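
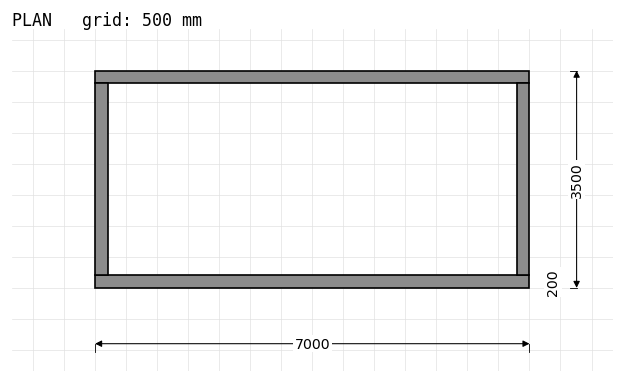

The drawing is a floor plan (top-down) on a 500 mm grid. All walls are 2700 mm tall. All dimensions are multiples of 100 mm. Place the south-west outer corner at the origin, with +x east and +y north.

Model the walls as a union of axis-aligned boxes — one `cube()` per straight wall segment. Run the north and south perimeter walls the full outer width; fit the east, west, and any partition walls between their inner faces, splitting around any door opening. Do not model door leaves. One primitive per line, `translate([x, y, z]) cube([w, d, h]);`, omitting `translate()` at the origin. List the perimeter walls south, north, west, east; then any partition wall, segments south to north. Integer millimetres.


cube([7000, 200, 2700]);
translate([0, 3300, 0]) cube([7000, 200, 2700]);
translate([0, 200, 0]) cube([200, 3100, 2700]);
translate([6800, 200, 0]) cube([200, 3100, 2700]);


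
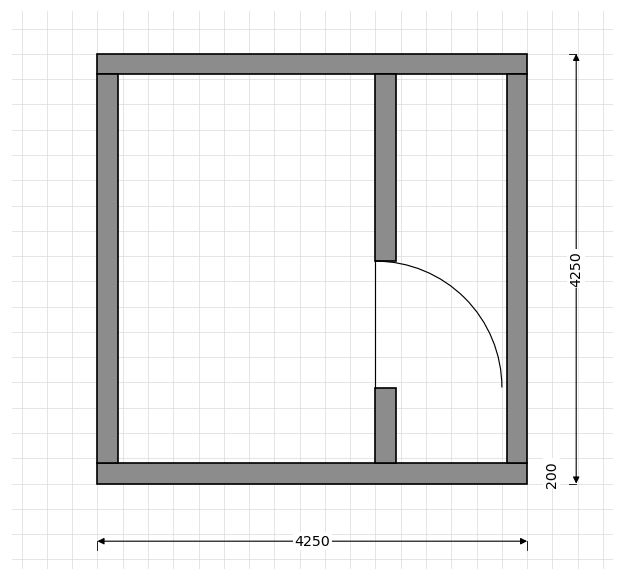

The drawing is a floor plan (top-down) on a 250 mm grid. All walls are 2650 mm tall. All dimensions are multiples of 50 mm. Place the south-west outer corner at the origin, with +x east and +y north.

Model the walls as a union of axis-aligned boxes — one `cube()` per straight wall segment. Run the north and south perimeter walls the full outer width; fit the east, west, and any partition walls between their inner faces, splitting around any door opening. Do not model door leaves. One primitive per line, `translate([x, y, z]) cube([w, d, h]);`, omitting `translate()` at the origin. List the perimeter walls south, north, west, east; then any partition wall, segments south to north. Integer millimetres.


cube([4250, 200, 2650]);
translate([0, 4050, 0]) cube([4250, 200, 2650]);
translate([0, 200, 0]) cube([200, 3850, 2650]);
translate([4050, 200, 0]) cube([200, 3850, 2650]);
translate([2750, 200, 0]) cube([200, 750, 2650]);
translate([2750, 2200, 0]) cube([200, 1850, 2650]);


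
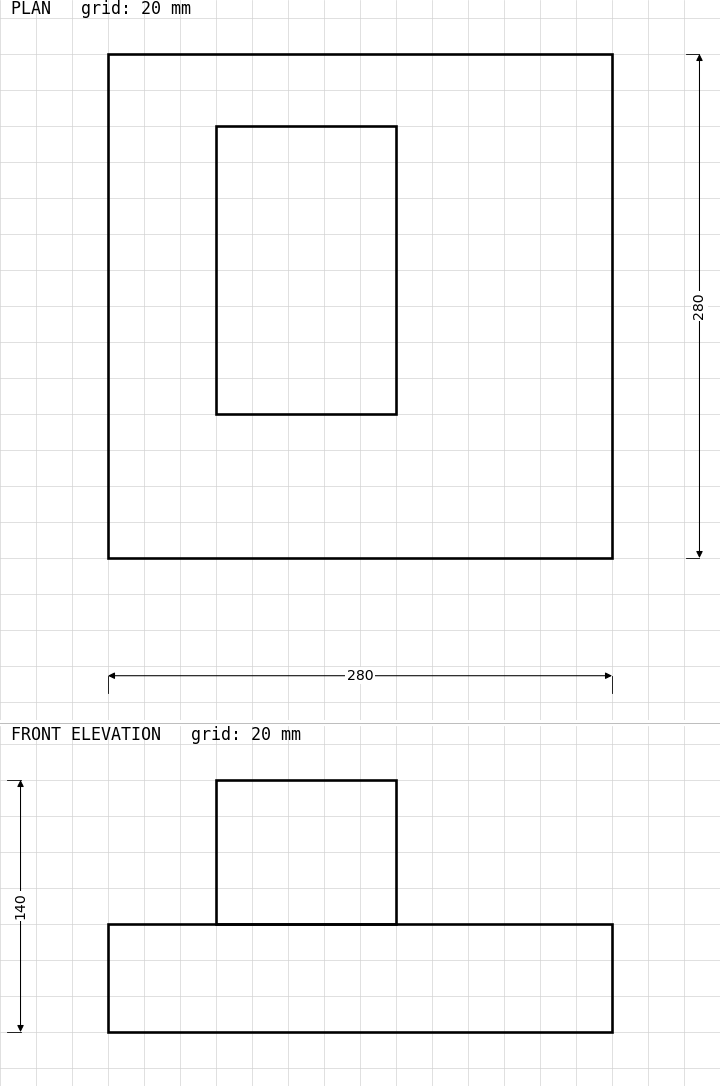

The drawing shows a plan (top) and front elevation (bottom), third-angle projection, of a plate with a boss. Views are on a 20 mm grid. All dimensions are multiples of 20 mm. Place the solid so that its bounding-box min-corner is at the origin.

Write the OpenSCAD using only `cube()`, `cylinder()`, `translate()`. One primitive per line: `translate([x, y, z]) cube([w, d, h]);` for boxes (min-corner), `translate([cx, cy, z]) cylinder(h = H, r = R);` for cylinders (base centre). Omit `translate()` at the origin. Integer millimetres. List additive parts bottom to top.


cube([280, 280, 60]);
translate([60, 80, 60]) cube([100, 160, 80]);


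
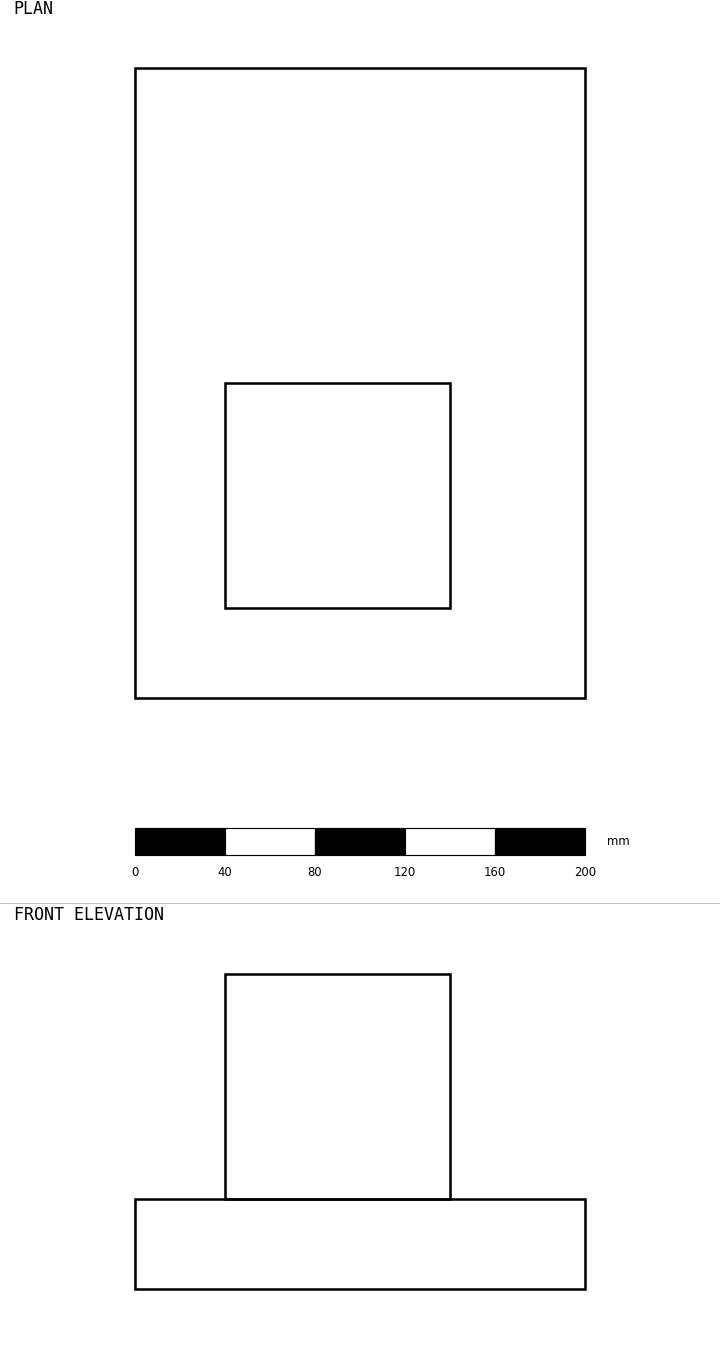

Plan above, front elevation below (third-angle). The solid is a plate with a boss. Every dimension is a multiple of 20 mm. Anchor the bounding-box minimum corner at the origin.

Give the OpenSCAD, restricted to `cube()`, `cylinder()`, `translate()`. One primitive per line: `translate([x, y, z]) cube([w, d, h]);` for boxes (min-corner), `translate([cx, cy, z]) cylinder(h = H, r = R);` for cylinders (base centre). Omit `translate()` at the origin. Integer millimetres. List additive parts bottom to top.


cube([200, 280, 40]);
translate([40, 40, 40]) cube([100, 100, 100]);


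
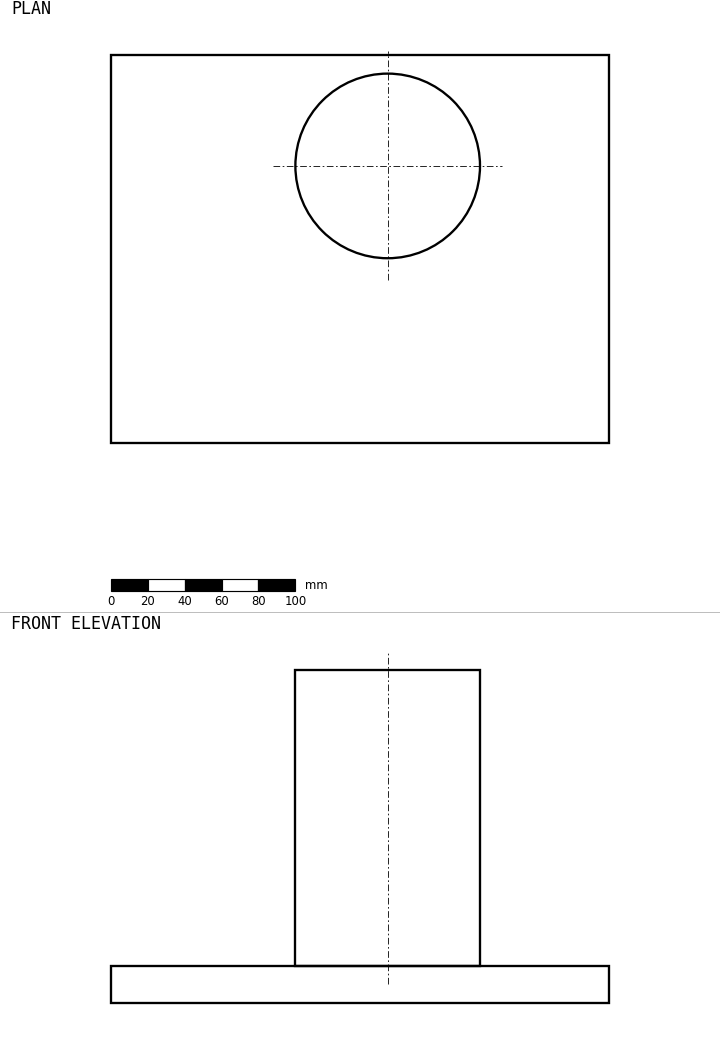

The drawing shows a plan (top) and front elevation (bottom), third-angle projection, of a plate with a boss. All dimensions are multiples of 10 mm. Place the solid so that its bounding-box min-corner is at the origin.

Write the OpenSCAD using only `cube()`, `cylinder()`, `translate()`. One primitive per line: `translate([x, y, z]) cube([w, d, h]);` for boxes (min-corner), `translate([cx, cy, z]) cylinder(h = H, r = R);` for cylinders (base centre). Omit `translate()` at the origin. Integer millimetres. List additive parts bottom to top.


cube([270, 210, 20]);
translate([150, 150, 20]) cylinder(h = 160, r = 50);


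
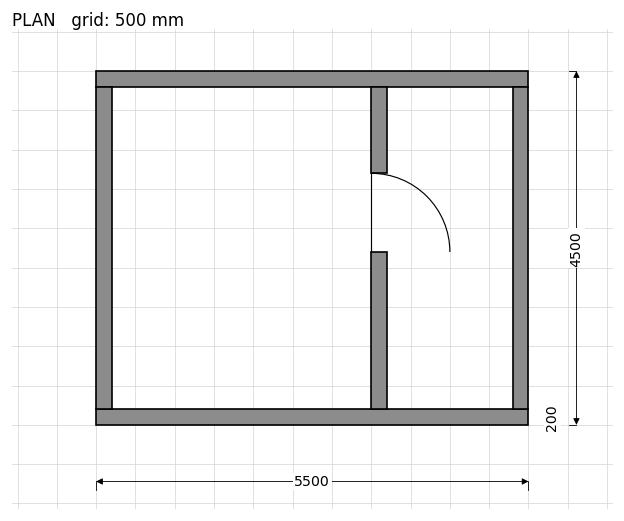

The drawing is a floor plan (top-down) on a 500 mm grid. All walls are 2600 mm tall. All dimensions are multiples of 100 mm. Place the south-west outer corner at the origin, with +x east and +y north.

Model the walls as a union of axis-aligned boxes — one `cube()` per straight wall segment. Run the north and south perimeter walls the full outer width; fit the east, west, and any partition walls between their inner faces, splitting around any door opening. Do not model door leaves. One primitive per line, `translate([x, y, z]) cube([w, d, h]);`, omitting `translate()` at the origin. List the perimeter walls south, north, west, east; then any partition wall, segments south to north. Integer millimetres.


cube([5500, 200, 2600]);
translate([0, 4300, 0]) cube([5500, 200, 2600]);
translate([0, 200, 0]) cube([200, 4100, 2600]);
translate([5300, 200, 0]) cube([200, 4100, 2600]);
translate([3500, 200, 0]) cube([200, 2000, 2600]);
translate([3500, 3200, 0]) cube([200, 1100, 2600]);


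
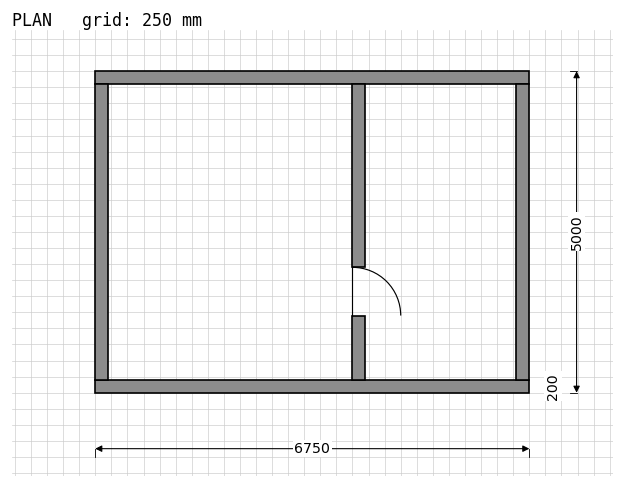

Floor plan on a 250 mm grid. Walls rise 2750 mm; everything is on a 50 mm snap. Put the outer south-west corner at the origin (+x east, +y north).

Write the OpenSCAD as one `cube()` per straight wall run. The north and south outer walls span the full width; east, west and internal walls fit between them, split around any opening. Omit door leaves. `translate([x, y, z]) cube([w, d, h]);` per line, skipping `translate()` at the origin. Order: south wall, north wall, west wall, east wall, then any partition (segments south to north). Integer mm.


cube([6750, 200, 2750]);
translate([0, 4800, 0]) cube([6750, 200, 2750]);
translate([0, 200, 0]) cube([200, 4600, 2750]);
translate([6550, 200, 0]) cube([200, 4600, 2750]);
translate([4000, 200, 0]) cube([200, 1000, 2750]);
translate([4000, 1950, 0]) cube([200, 2850, 2750]);


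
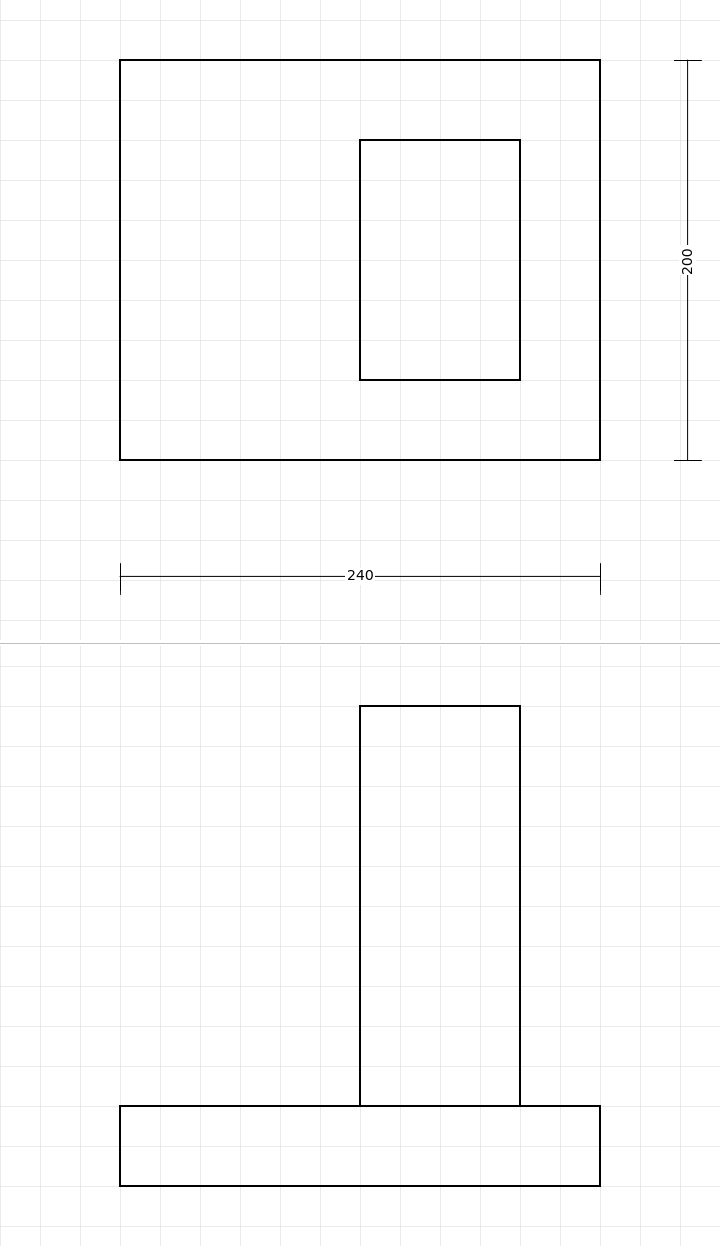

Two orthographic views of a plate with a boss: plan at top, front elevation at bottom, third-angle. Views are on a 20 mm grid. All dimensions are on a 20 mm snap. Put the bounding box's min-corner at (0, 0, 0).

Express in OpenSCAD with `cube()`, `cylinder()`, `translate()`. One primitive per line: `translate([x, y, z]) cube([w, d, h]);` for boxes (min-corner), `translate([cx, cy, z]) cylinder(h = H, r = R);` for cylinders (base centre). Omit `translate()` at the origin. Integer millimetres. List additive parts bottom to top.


cube([240, 200, 40]);
translate([120, 40, 40]) cube([80, 120, 200]);


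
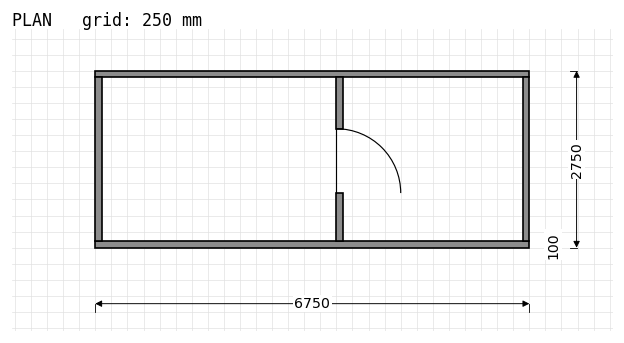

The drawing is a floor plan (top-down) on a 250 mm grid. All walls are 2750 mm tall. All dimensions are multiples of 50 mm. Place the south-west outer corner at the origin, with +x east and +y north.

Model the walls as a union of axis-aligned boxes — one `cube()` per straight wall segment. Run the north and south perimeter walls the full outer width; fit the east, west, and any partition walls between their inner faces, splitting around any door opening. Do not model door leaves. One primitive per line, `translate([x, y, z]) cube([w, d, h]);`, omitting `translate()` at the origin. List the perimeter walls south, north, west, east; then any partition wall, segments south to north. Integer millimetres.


cube([6750, 100, 2750]);
translate([0, 2650, 0]) cube([6750, 100, 2750]);
translate([0, 100, 0]) cube([100, 2550, 2750]);
translate([6650, 100, 0]) cube([100, 2550, 2750]);
translate([3750, 100, 0]) cube([100, 750, 2750]);
translate([3750, 1850, 0]) cube([100, 800, 2750]);


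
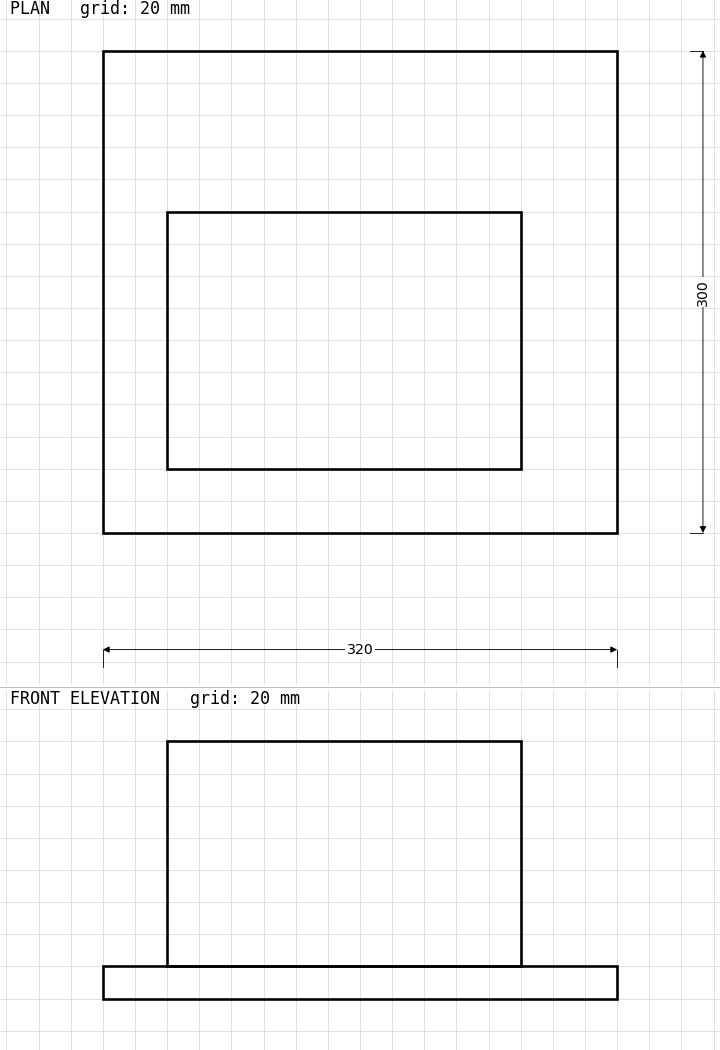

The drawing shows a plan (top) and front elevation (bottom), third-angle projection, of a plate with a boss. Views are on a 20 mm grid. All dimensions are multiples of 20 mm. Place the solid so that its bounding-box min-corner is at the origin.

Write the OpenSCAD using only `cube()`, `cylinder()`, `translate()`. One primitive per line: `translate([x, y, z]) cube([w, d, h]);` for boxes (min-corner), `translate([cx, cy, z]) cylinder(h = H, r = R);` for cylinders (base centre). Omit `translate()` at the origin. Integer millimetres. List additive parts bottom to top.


cube([320, 300, 20]);
translate([40, 40, 20]) cube([220, 160, 140]);


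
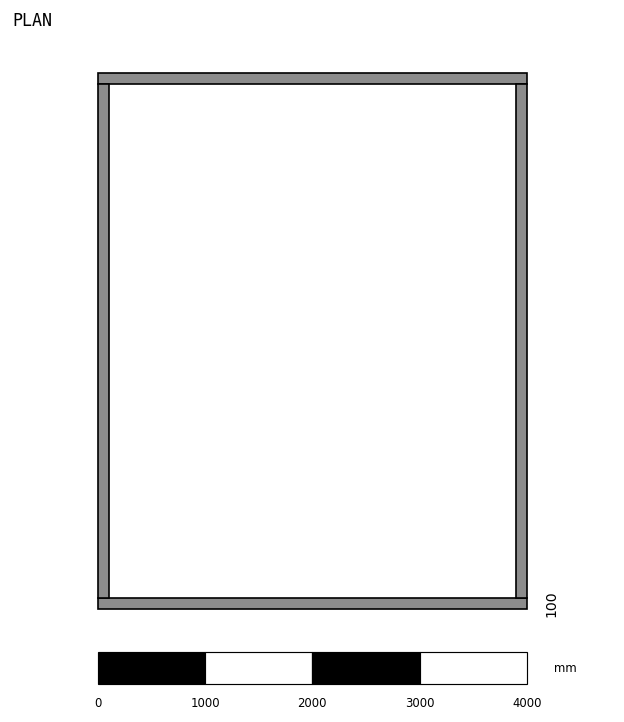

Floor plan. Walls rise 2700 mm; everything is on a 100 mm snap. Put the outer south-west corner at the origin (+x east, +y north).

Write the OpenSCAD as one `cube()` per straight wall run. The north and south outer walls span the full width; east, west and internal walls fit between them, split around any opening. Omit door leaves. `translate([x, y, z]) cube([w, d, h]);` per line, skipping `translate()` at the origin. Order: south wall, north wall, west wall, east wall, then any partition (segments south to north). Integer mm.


cube([4000, 100, 2700]);
translate([0, 4900, 0]) cube([4000, 100, 2700]);
translate([0, 100, 0]) cube([100, 4800, 2700]);
translate([3900, 100, 0]) cube([100, 4800, 2700]);


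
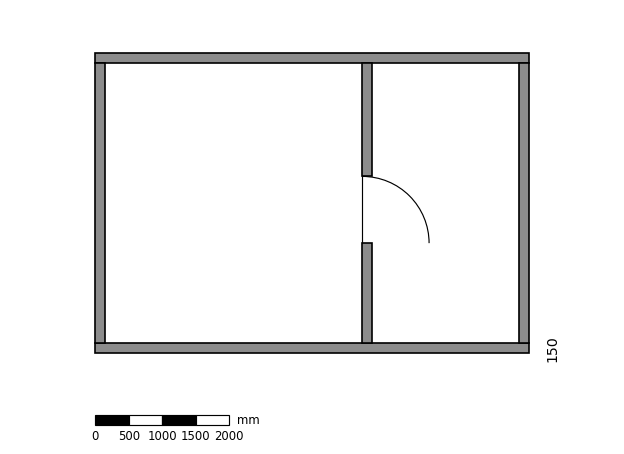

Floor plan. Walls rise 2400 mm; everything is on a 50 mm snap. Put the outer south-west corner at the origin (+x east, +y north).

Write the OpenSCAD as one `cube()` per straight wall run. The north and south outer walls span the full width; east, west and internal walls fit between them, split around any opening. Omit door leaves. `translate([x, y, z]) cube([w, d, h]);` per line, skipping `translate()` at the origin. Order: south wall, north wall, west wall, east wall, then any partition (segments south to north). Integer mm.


cube([6500, 150, 2400]);
translate([0, 4350, 0]) cube([6500, 150, 2400]);
translate([0, 150, 0]) cube([150, 4200, 2400]);
translate([6350, 150, 0]) cube([150, 4200, 2400]);
translate([4000, 150, 0]) cube([150, 1500, 2400]);
translate([4000, 2650, 0]) cube([150, 1700, 2400]);


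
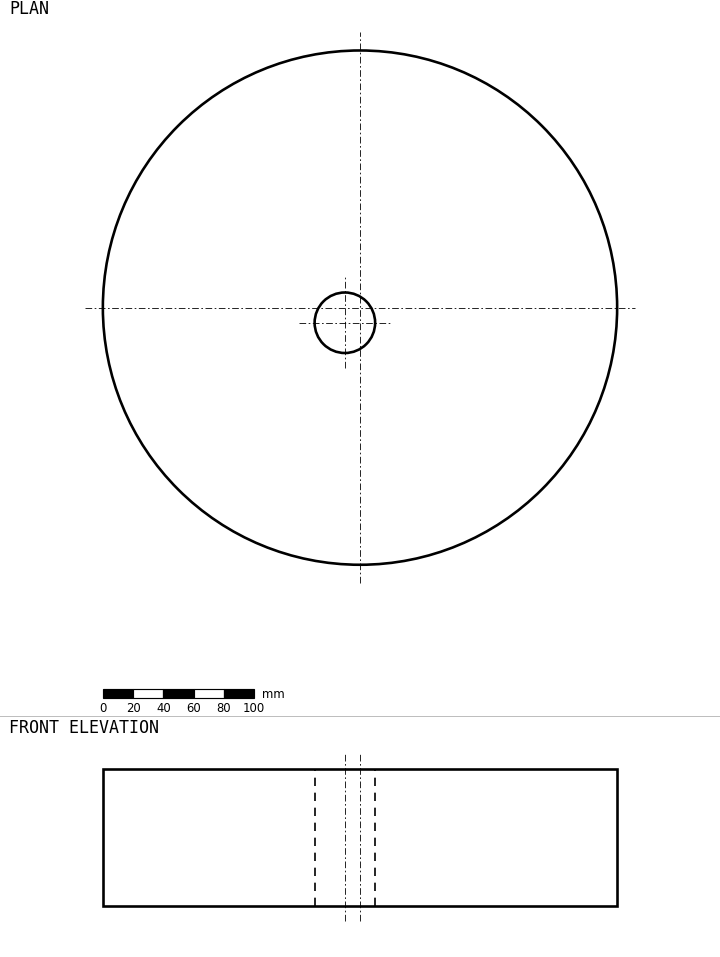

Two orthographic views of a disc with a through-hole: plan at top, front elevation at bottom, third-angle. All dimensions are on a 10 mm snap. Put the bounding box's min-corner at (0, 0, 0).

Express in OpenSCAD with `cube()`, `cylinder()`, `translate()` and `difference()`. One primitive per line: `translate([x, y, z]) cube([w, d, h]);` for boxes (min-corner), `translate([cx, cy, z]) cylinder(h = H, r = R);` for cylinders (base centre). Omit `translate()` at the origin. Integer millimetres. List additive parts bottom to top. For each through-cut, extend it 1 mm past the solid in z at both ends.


difference() {
  translate([170, 170, 0]) cylinder(h = 90, r = 170);
  translate([160, 160, -1]) cylinder(h = 92, r = 20);
}


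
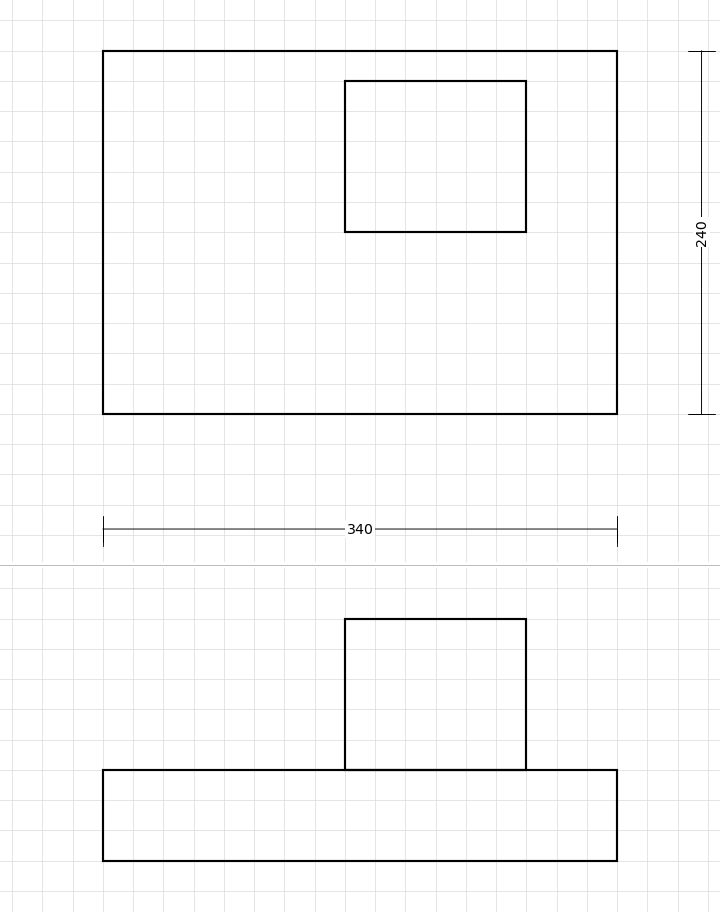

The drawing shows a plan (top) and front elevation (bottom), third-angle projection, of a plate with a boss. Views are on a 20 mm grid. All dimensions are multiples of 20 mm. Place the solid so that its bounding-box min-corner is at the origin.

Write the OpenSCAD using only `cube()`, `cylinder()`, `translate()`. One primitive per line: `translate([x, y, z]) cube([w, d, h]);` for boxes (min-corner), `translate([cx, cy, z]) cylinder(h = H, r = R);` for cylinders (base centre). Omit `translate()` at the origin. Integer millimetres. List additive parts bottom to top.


cube([340, 240, 60]);
translate([160, 120, 60]) cube([120, 100, 100]);


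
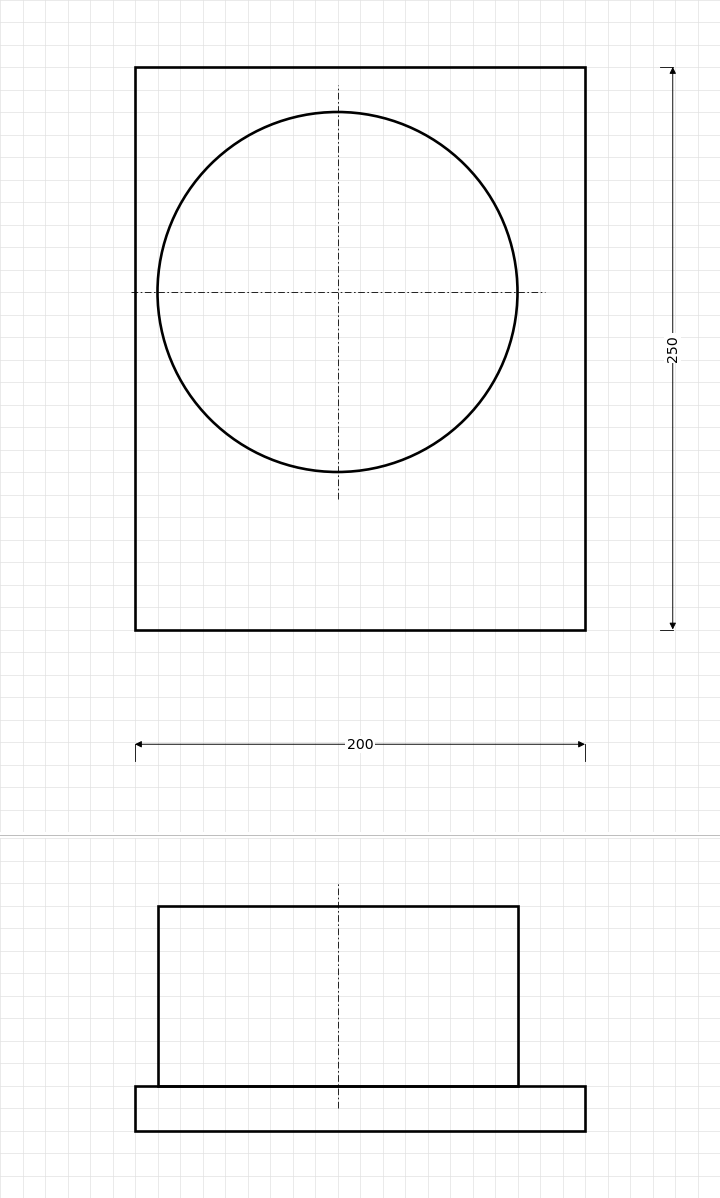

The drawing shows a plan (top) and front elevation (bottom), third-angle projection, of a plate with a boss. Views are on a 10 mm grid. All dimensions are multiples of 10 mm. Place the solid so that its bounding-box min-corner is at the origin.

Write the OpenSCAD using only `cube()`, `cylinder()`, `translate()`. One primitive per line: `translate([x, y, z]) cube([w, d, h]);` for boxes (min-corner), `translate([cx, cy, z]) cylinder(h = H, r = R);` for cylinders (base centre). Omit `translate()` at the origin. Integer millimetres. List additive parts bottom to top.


cube([200, 250, 20]);
translate([90, 150, 20]) cylinder(h = 80, r = 80);


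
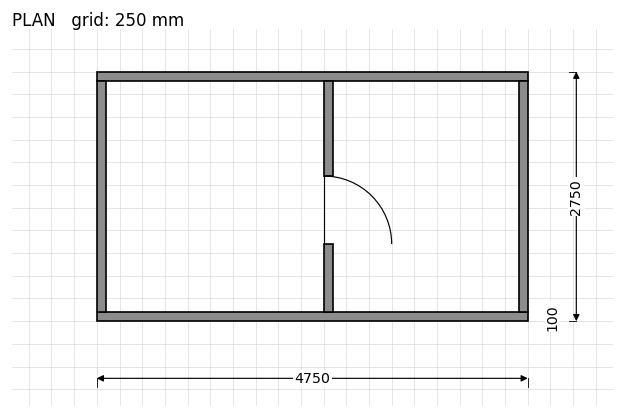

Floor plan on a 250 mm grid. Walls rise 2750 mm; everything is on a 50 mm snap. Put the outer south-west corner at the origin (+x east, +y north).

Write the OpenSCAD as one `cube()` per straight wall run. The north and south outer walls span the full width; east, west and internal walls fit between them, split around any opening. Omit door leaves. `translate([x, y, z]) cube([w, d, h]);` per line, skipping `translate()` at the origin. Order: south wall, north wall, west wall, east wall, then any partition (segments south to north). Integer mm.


cube([4750, 100, 2750]);
translate([0, 2650, 0]) cube([4750, 100, 2750]);
translate([0, 100, 0]) cube([100, 2550, 2750]);
translate([4650, 100, 0]) cube([100, 2550, 2750]);
translate([2500, 100, 0]) cube([100, 750, 2750]);
translate([2500, 1600, 0]) cube([100, 1050, 2750]);


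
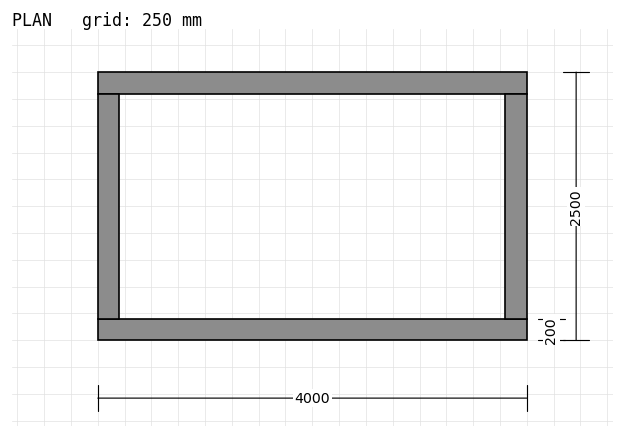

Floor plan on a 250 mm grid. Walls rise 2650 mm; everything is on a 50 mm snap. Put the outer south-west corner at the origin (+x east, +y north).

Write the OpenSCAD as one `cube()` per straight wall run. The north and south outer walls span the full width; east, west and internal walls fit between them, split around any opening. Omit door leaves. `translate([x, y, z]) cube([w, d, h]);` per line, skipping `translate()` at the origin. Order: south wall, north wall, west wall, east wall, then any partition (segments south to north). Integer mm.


cube([4000, 200, 2650]);
translate([0, 2300, 0]) cube([4000, 200, 2650]);
translate([0, 200, 0]) cube([200, 2100, 2650]);
translate([3800, 200, 0]) cube([200, 2100, 2650]);


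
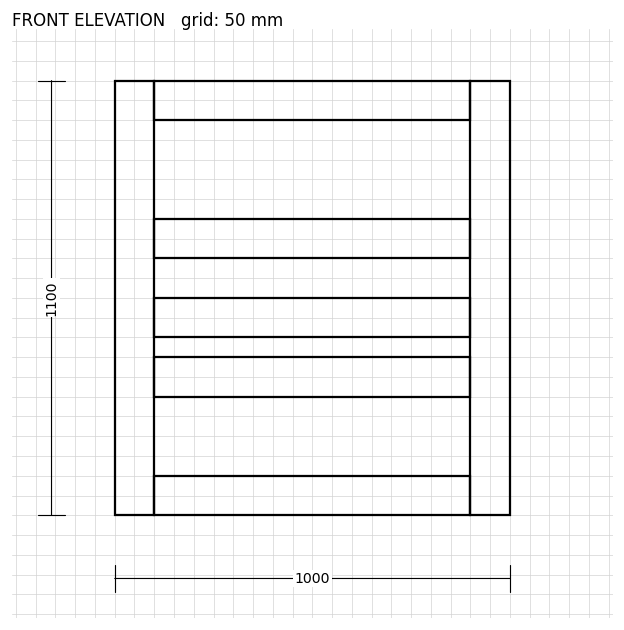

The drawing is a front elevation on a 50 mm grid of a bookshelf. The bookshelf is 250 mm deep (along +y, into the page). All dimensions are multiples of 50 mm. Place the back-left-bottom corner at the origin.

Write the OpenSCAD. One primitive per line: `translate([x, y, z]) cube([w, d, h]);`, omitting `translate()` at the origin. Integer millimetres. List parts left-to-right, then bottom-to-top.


cube([100, 250, 1100]);
translate([100, 0, 0]) cube([800, 250, 100]);
translate([100, 0, 300]) cube([800, 250, 100]);
translate([100, 0, 450]) cube([800, 250, 100]);
translate([100, 0, 650]) cube([800, 250, 100]);
translate([100, 0, 1000]) cube([800, 250, 100]);
translate([900, 0, 0]) cube([100, 250, 1100]);


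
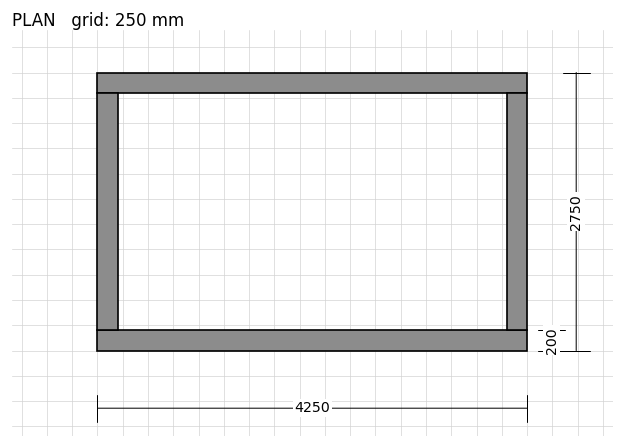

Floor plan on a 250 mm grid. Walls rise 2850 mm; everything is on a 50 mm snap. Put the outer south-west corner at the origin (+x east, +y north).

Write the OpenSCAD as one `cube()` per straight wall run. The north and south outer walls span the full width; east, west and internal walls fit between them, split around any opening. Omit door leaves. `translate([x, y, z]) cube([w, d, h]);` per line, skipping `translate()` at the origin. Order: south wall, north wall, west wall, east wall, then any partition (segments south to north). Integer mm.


cube([4250, 200, 2850]);
translate([0, 2550, 0]) cube([4250, 200, 2850]);
translate([0, 200, 0]) cube([200, 2350, 2850]);
translate([4050, 200, 0]) cube([200, 2350, 2850]);


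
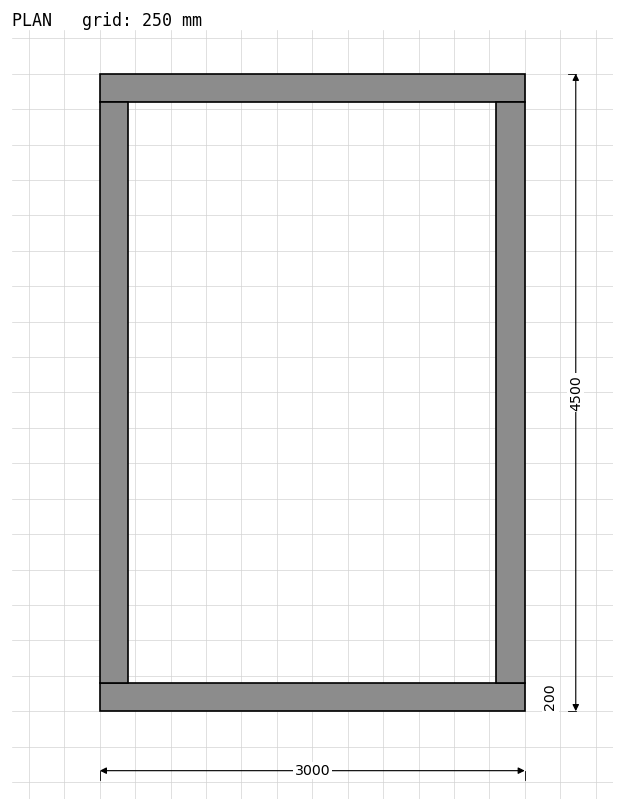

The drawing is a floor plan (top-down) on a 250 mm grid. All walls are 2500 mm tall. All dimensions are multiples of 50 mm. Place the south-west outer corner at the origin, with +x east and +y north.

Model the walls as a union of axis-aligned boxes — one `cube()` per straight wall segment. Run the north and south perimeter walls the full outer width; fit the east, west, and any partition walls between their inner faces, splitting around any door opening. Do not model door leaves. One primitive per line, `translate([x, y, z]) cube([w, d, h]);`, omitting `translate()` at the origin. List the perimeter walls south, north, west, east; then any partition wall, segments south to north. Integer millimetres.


cube([3000, 200, 2500]);
translate([0, 4300, 0]) cube([3000, 200, 2500]);
translate([0, 200, 0]) cube([200, 4100, 2500]);
translate([2800, 200, 0]) cube([200, 4100, 2500]);


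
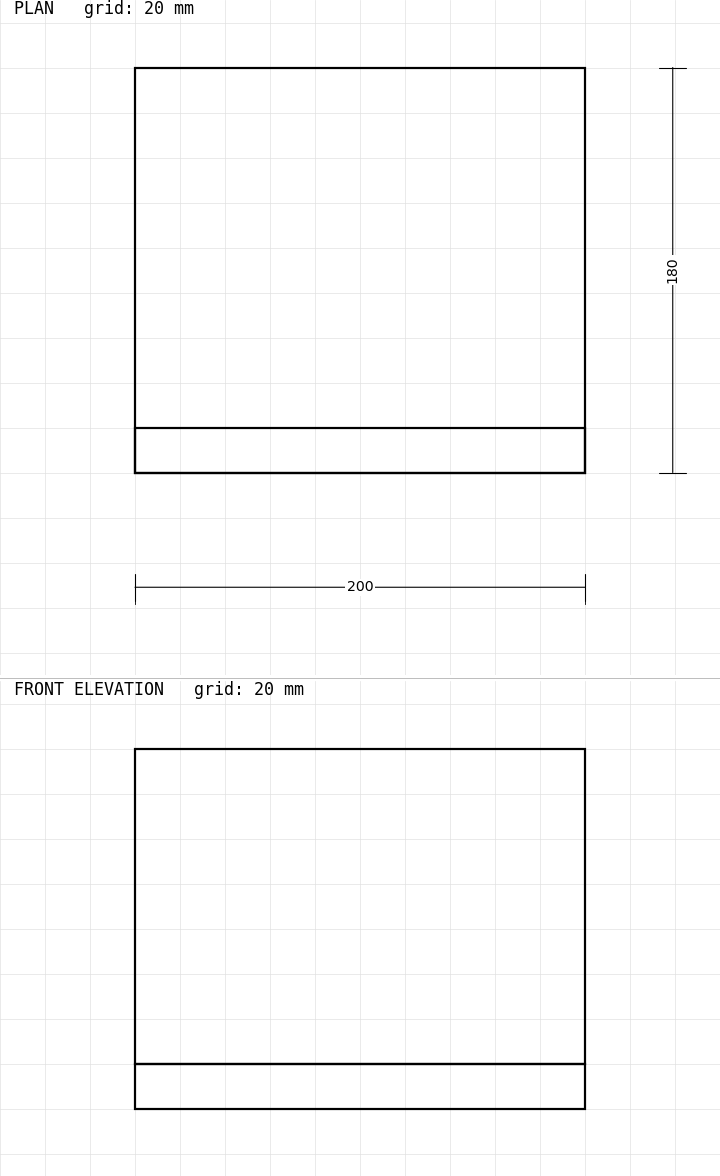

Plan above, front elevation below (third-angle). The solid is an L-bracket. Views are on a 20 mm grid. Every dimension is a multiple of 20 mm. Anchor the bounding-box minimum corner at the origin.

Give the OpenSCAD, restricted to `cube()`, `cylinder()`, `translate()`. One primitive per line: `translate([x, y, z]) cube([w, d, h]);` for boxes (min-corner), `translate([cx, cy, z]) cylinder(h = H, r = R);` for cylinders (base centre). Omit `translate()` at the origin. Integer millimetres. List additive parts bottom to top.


cube([200, 180, 20]);
translate([0, 0, 20]) cube([200, 20, 140]);


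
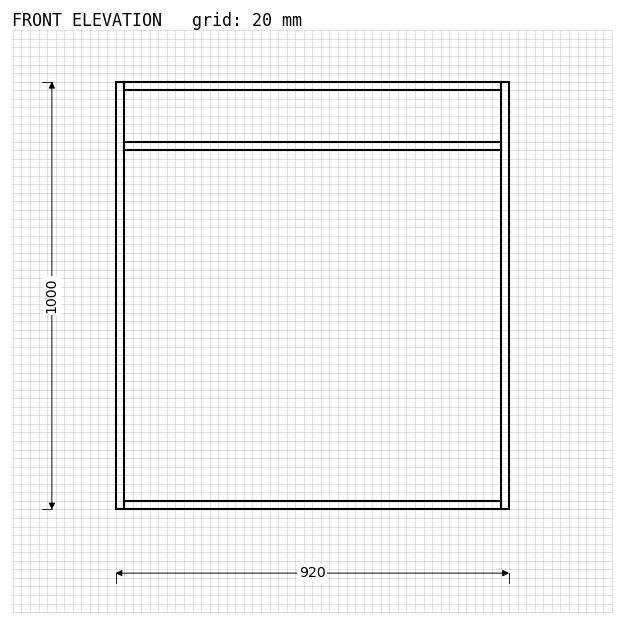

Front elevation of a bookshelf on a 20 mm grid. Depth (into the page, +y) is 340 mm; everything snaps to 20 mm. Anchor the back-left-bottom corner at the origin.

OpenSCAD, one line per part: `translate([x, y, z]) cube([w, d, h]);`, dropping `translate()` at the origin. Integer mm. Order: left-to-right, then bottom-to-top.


cube([20, 340, 1000]);
translate([20, 0, 0]) cube([880, 340, 20]);
translate([20, 0, 840]) cube([880, 340, 20]);
translate([20, 0, 980]) cube([880, 340, 20]);
translate([900, 0, 0]) cube([20, 340, 1000]);


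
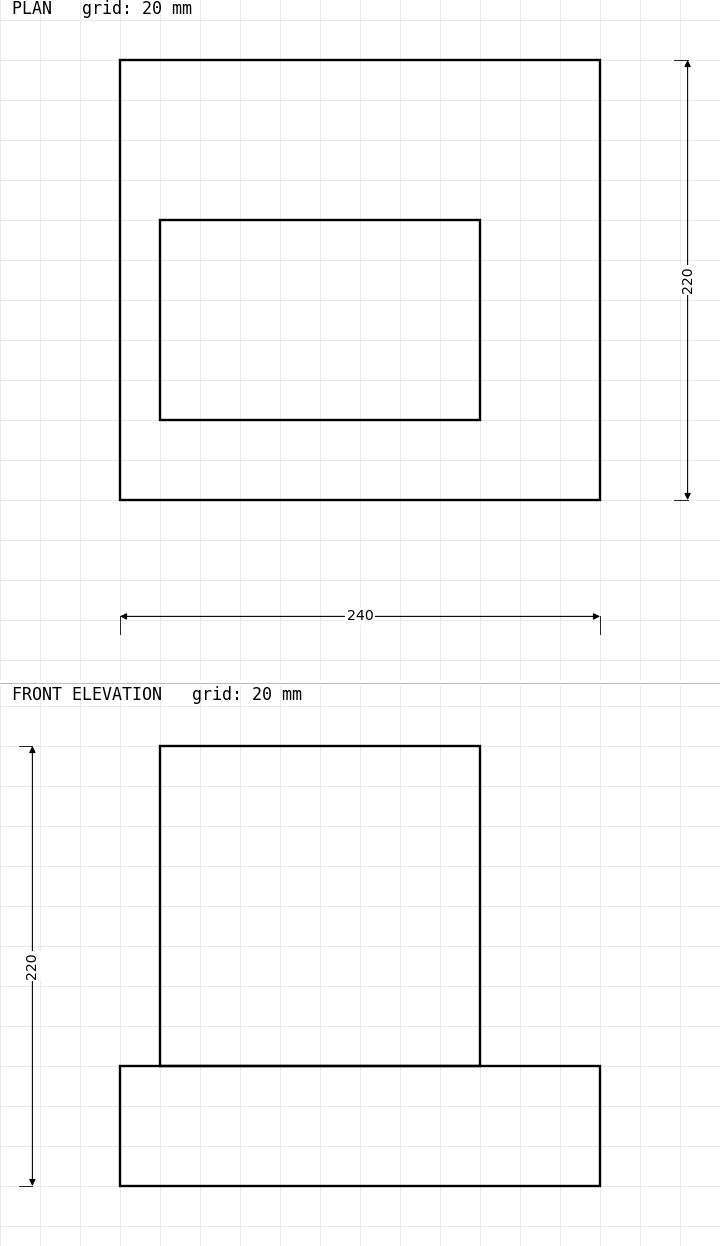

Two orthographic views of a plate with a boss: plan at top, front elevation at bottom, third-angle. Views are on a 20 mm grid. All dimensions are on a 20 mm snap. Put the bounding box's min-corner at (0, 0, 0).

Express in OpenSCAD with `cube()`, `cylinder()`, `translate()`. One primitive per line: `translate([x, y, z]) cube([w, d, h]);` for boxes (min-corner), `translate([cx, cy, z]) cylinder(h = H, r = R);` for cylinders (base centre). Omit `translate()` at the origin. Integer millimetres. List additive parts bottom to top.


cube([240, 220, 60]);
translate([20, 40, 60]) cube([160, 100, 160]);


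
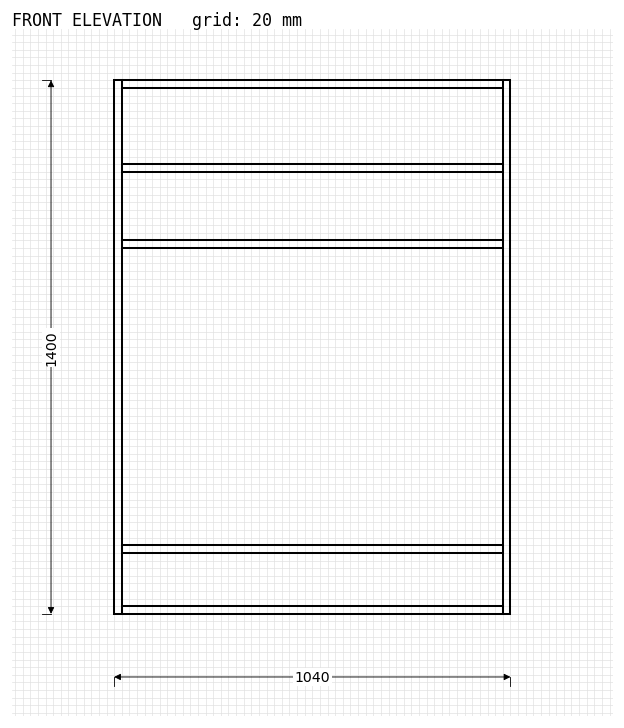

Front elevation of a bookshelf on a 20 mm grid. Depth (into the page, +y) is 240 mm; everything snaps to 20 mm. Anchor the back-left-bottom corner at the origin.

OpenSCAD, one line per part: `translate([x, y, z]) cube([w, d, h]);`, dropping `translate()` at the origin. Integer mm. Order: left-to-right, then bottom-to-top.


cube([20, 240, 1400]);
translate([20, 0, 0]) cube([1000, 240, 20]);
translate([20, 0, 160]) cube([1000, 240, 20]);
translate([20, 0, 960]) cube([1000, 240, 20]);
translate([20, 0, 1160]) cube([1000, 240, 20]);
translate([20, 0, 1380]) cube([1000, 240, 20]);
translate([1020, 0, 0]) cube([20, 240, 1400]);


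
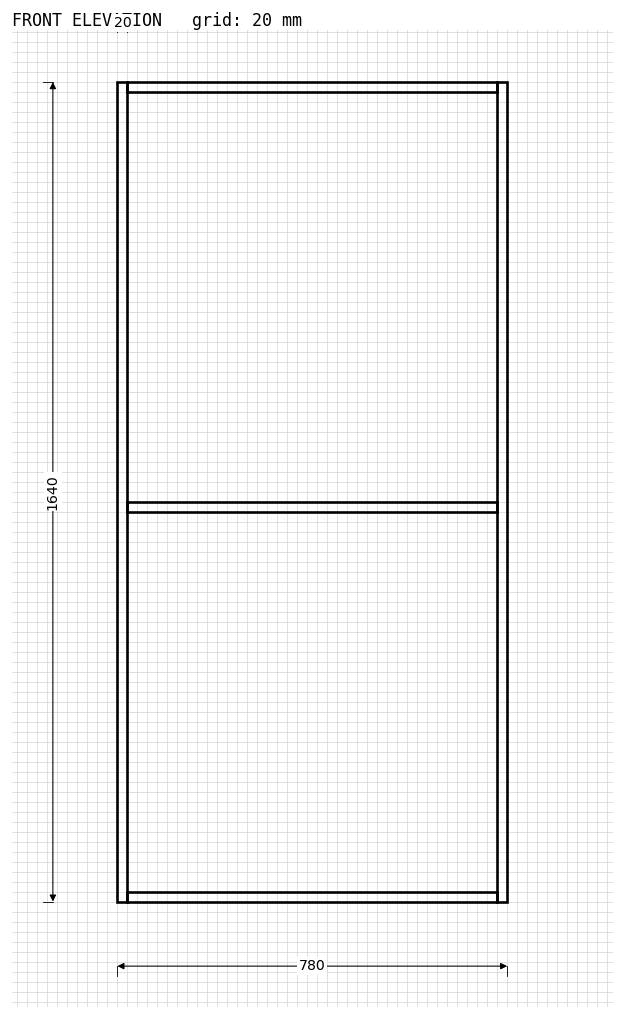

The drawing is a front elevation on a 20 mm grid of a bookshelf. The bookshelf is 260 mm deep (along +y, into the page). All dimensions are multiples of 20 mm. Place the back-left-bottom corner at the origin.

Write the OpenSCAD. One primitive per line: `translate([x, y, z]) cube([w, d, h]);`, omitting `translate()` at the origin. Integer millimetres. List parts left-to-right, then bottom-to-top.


cube([20, 260, 1640]);
translate([20, 0, 0]) cube([740, 260, 20]);
translate([20, 0, 780]) cube([740, 260, 20]);
translate([20, 0, 1620]) cube([740, 260, 20]);
translate([760, 0, 0]) cube([20, 260, 1640]);


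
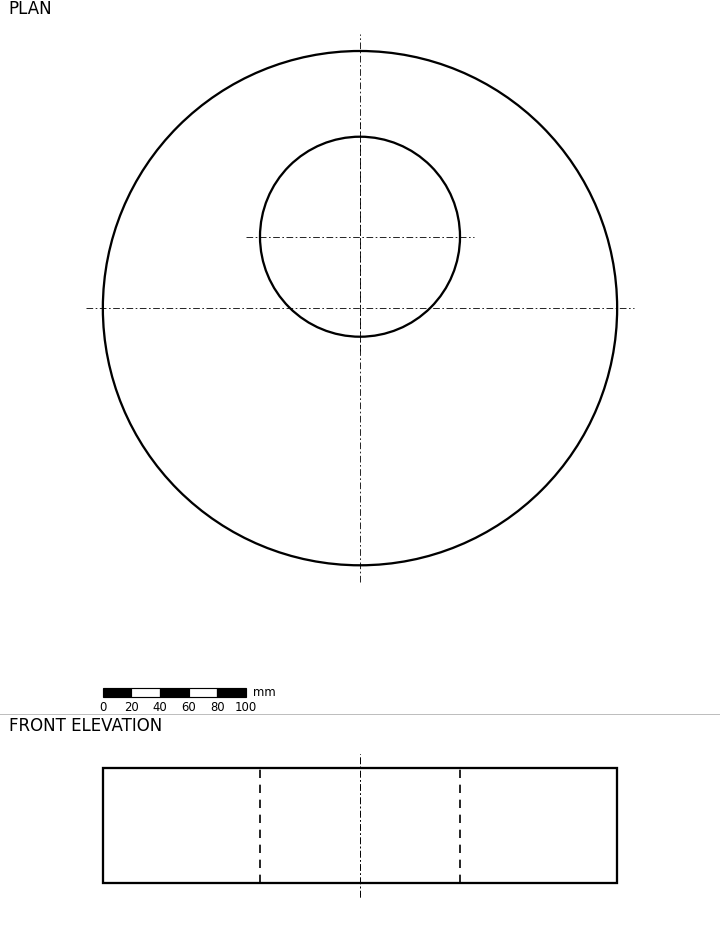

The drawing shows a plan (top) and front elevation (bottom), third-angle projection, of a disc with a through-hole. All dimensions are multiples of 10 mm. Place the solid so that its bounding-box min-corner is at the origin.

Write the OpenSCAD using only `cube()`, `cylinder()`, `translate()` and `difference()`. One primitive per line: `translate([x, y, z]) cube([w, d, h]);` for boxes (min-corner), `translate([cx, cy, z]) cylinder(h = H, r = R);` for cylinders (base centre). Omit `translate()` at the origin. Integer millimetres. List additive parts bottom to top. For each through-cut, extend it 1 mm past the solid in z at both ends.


difference() {
  translate([180, 180, 0]) cylinder(h = 80, r = 180);
  translate([180, 230, -1]) cylinder(h = 82, r = 70);
}


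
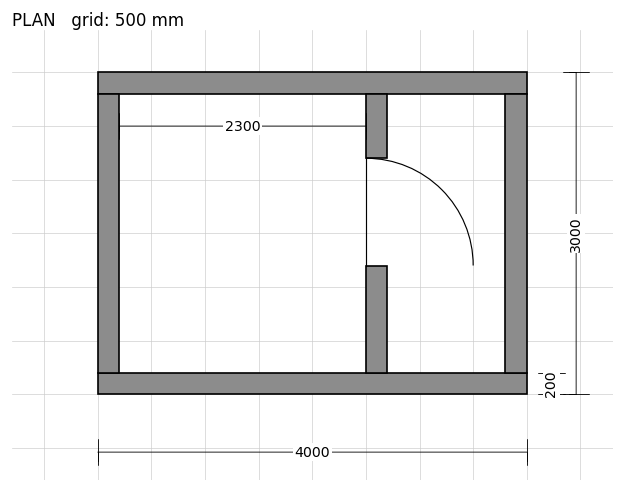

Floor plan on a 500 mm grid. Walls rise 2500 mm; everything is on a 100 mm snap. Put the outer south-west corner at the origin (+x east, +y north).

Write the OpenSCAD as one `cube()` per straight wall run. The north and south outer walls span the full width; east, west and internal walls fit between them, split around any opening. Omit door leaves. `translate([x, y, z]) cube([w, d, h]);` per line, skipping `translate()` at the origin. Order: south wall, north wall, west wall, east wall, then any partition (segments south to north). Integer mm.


cube([4000, 200, 2500]);
translate([0, 2800, 0]) cube([4000, 200, 2500]);
translate([0, 200, 0]) cube([200, 2600, 2500]);
translate([3800, 200, 0]) cube([200, 2600, 2500]);
translate([2500, 200, 0]) cube([200, 1000, 2500]);
translate([2500, 2200, 0]) cube([200, 600, 2500]);


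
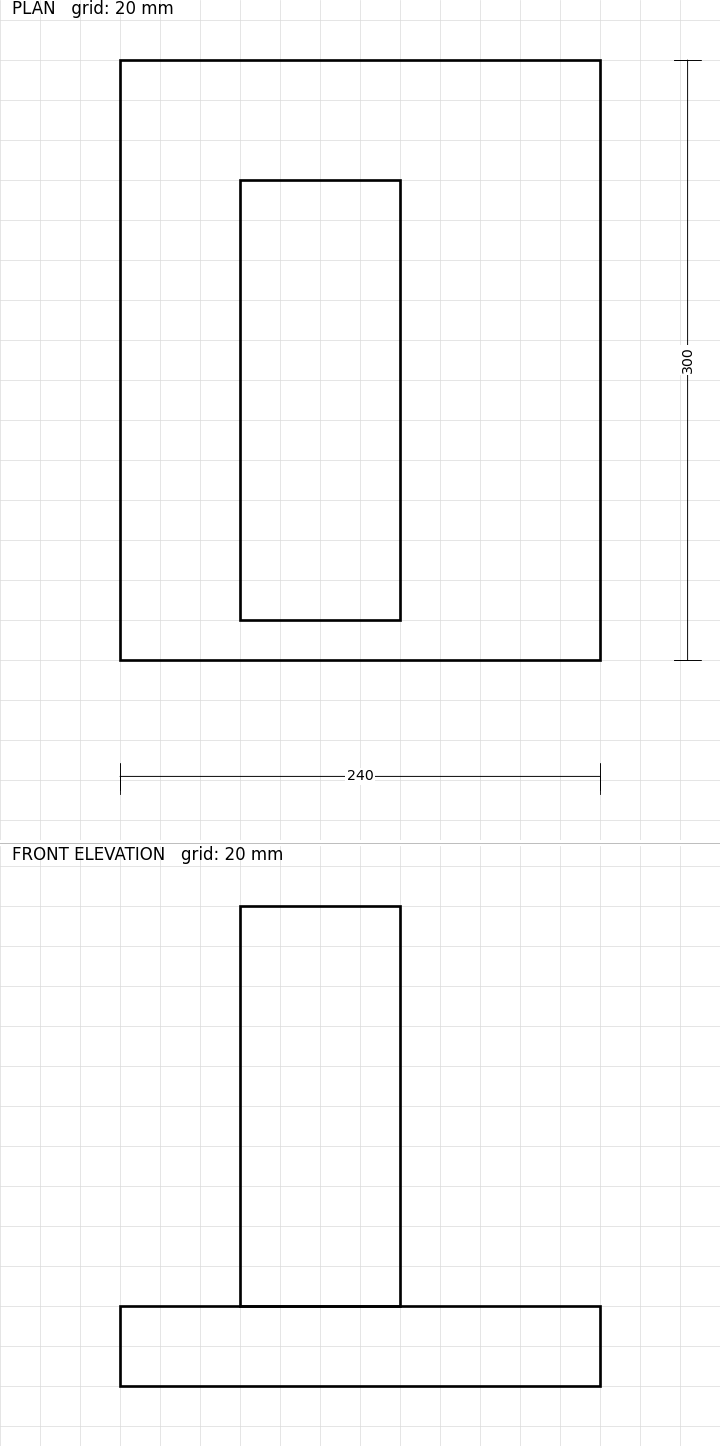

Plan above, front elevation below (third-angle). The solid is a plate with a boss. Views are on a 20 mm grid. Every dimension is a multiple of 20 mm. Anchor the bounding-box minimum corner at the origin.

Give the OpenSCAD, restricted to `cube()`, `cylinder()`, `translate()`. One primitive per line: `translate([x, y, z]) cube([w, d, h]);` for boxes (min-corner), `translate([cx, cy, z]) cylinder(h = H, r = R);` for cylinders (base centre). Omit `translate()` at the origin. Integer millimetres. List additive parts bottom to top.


cube([240, 300, 40]);
translate([60, 20, 40]) cube([80, 220, 200]);


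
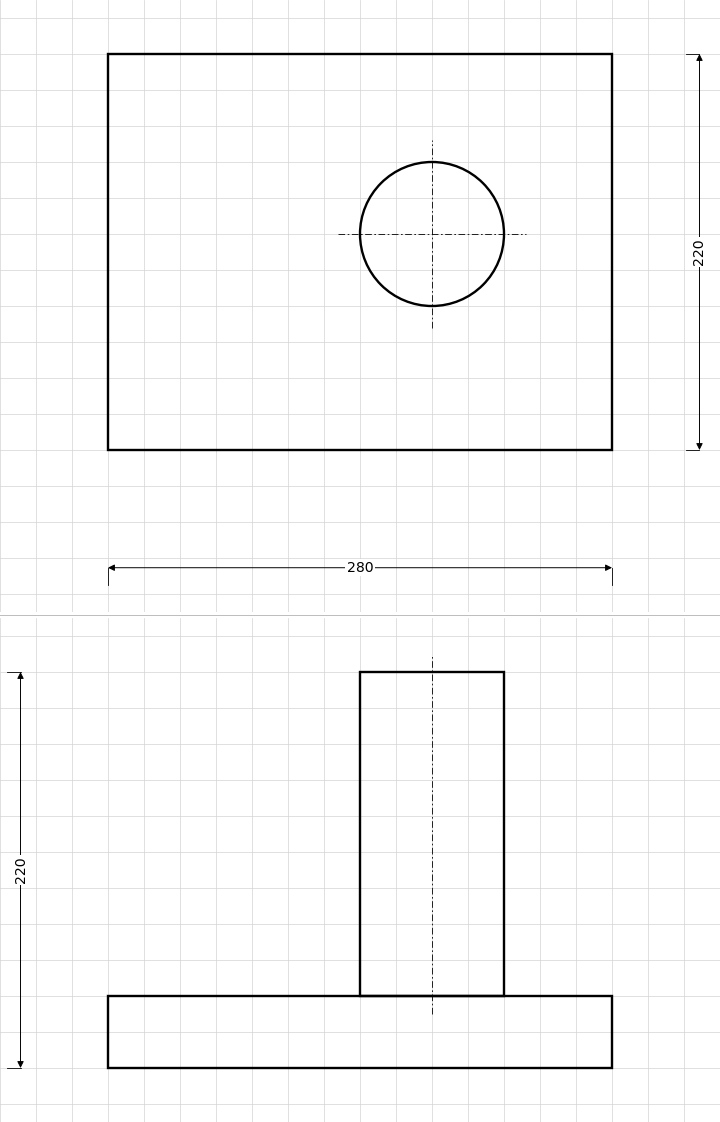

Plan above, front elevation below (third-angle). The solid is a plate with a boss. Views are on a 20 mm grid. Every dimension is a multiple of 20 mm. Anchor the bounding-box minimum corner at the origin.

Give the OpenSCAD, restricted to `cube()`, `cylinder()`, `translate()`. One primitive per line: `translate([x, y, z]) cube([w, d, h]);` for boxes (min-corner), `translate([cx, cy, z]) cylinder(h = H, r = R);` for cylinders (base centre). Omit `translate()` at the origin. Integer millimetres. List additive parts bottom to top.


cube([280, 220, 40]);
translate([180, 120, 40]) cylinder(h = 180, r = 40);


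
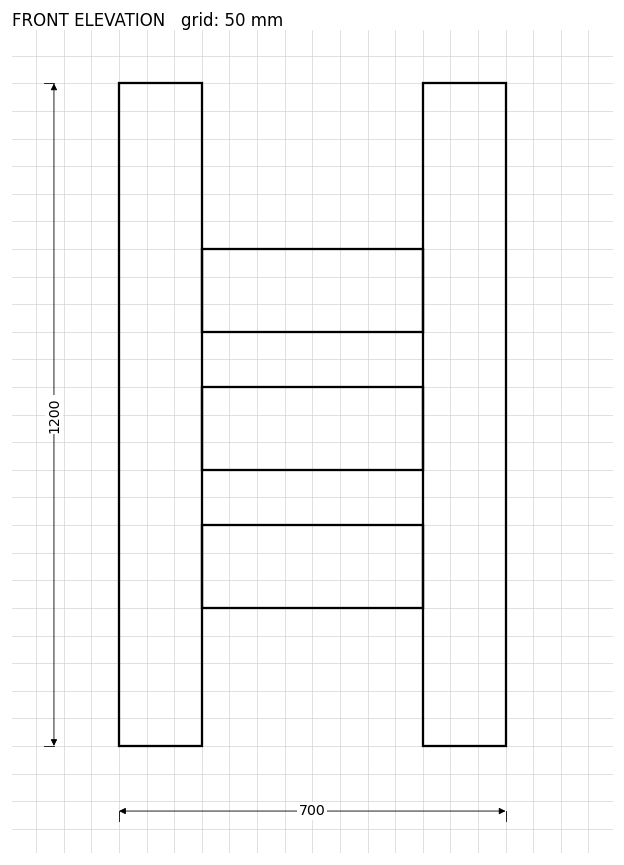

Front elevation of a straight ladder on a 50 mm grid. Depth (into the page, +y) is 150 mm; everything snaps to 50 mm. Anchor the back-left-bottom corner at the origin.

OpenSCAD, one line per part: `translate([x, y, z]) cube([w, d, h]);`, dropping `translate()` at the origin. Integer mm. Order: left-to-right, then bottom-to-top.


cube([150, 150, 1200]);
translate([150, 0, 250]) cube([400, 150, 150]);
translate([150, 0, 500]) cube([400, 150, 150]);
translate([150, 0, 750]) cube([400, 150, 150]);
translate([550, 0, 0]) cube([150, 150, 1200]);


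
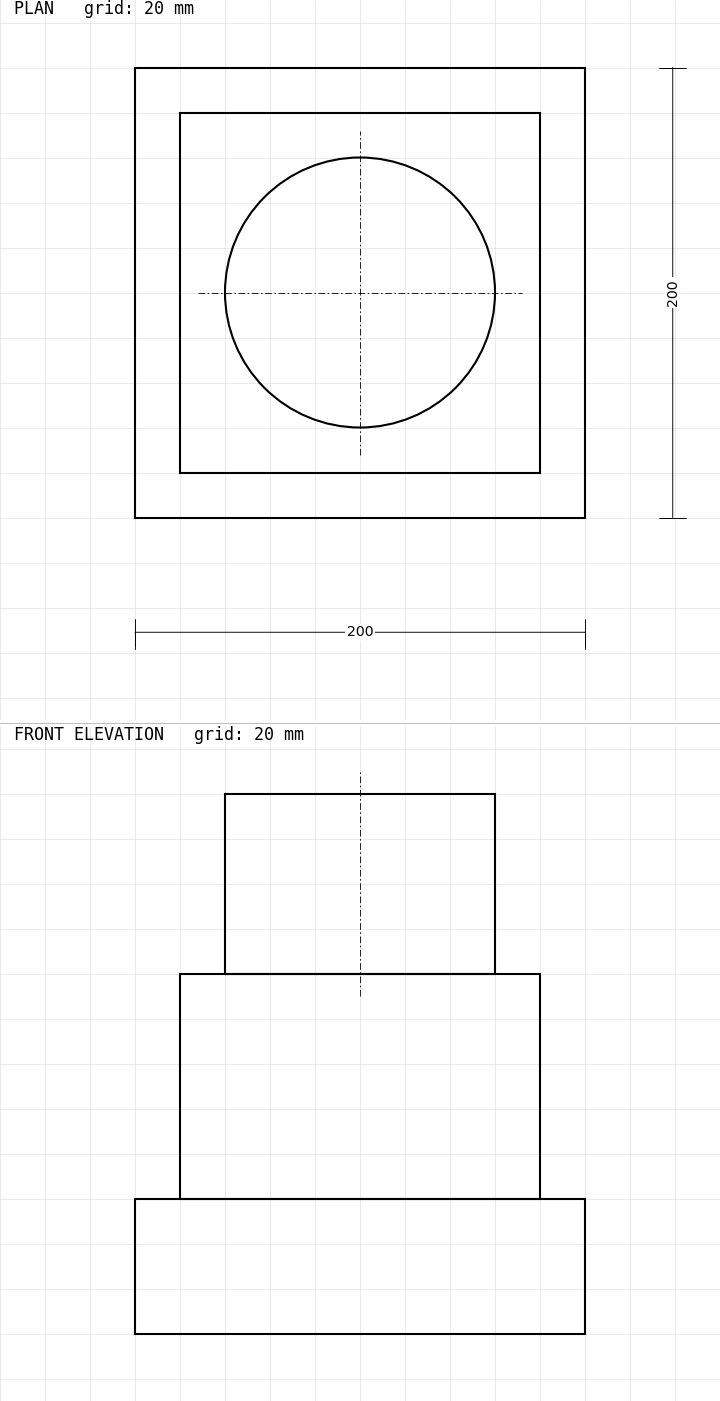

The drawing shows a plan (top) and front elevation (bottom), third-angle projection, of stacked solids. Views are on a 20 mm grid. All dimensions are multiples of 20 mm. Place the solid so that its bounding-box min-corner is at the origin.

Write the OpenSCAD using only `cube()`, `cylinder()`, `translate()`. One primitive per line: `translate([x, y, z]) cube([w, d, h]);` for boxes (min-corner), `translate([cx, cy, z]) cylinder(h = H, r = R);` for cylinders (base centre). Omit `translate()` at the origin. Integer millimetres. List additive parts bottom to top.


cube([200, 200, 60]);
translate([20, 20, 60]) cube([160, 160, 100]);
translate([100, 100, 160]) cylinder(h = 80, r = 60);


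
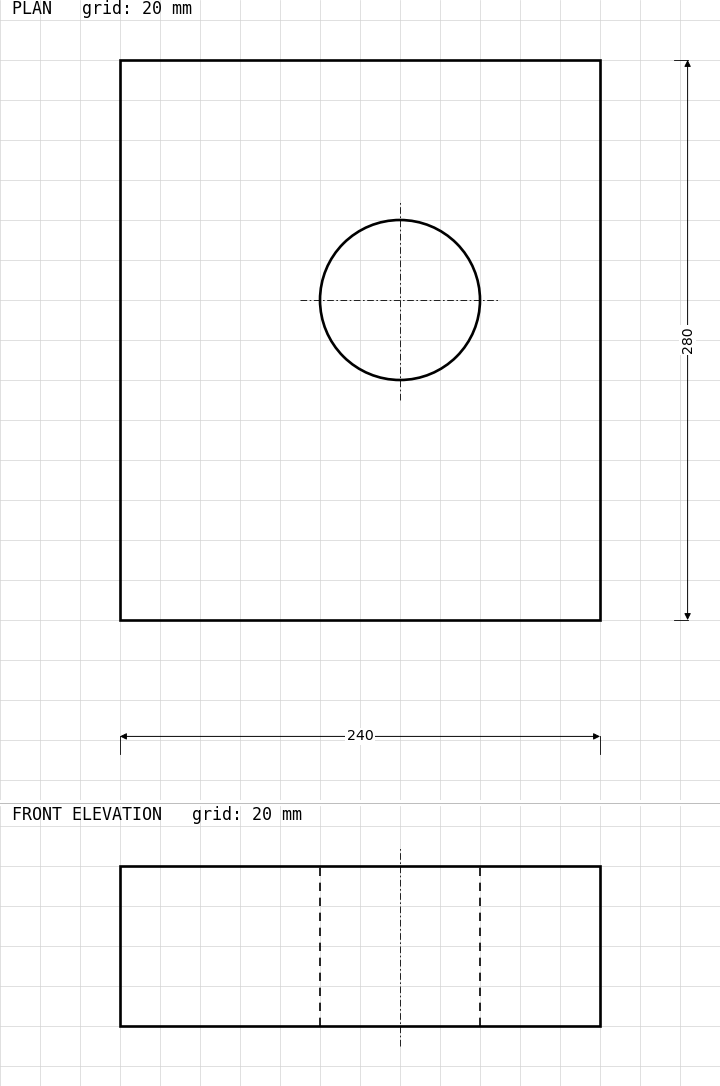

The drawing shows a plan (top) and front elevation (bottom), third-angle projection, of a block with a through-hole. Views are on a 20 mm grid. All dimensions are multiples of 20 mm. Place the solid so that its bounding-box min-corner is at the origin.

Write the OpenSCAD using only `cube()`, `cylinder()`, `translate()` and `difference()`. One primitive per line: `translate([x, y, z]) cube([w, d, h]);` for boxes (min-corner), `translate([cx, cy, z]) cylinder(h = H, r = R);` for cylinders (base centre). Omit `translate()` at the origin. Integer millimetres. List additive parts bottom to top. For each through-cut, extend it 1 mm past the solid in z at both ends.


difference() {
  cube([240, 280, 80]);
  translate([140, 160, -1]) cylinder(h = 82, r = 40);
}


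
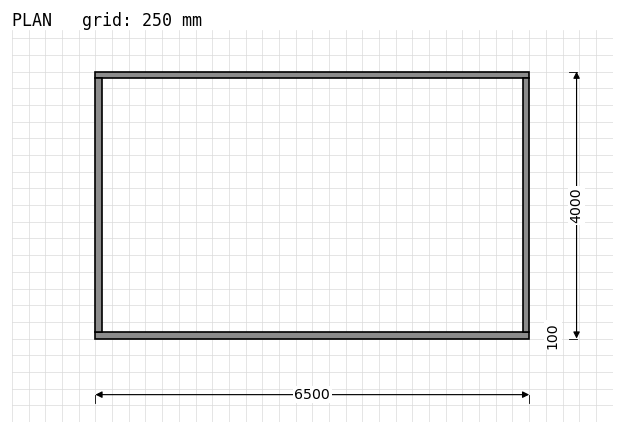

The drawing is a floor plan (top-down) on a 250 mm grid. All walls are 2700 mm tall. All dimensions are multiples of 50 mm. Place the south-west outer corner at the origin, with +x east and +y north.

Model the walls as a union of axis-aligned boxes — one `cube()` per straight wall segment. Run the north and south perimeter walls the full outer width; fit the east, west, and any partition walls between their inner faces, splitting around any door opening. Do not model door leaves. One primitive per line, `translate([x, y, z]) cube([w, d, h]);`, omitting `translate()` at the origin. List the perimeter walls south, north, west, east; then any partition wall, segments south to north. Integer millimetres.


cube([6500, 100, 2700]);
translate([0, 3900, 0]) cube([6500, 100, 2700]);
translate([0, 100, 0]) cube([100, 3800, 2700]);
translate([6400, 100, 0]) cube([100, 3800, 2700]);


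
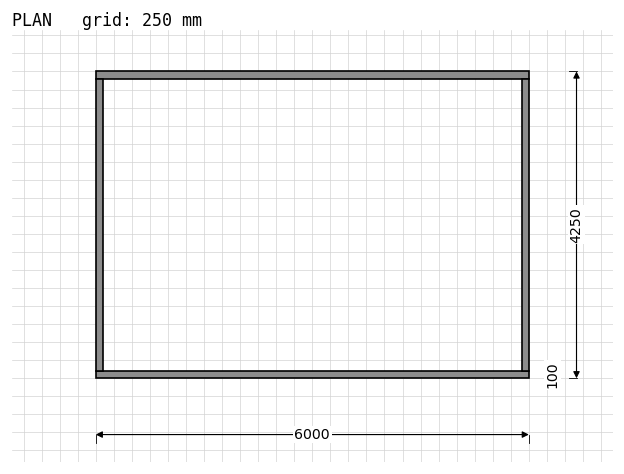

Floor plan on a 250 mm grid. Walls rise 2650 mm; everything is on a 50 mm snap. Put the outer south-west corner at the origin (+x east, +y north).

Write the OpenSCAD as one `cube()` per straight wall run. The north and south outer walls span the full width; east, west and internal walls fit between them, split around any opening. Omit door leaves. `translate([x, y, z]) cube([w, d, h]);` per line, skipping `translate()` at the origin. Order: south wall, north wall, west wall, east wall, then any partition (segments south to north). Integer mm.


cube([6000, 100, 2650]);
translate([0, 4150, 0]) cube([6000, 100, 2650]);
translate([0, 100, 0]) cube([100, 4050, 2650]);
translate([5900, 100, 0]) cube([100, 4050, 2650]);


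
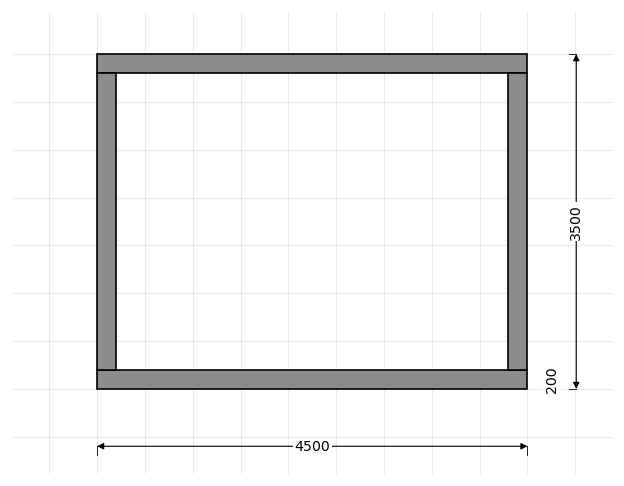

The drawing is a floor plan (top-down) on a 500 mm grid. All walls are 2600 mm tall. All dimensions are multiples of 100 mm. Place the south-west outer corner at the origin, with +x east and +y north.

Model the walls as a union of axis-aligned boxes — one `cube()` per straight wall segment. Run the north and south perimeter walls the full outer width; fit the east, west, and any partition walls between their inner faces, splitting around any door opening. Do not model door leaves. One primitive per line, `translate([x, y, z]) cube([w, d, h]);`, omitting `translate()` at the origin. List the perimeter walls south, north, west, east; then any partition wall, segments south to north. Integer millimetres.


cube([4500, 200, 2600]);
translate([0, 3300, 0]) cube([4500, 200, 2600]);
translate([0, 200, 0]) cube([200, 3100, 2600]);
translate([4300, 200, 0]) cube([200, 3100, 2600]);


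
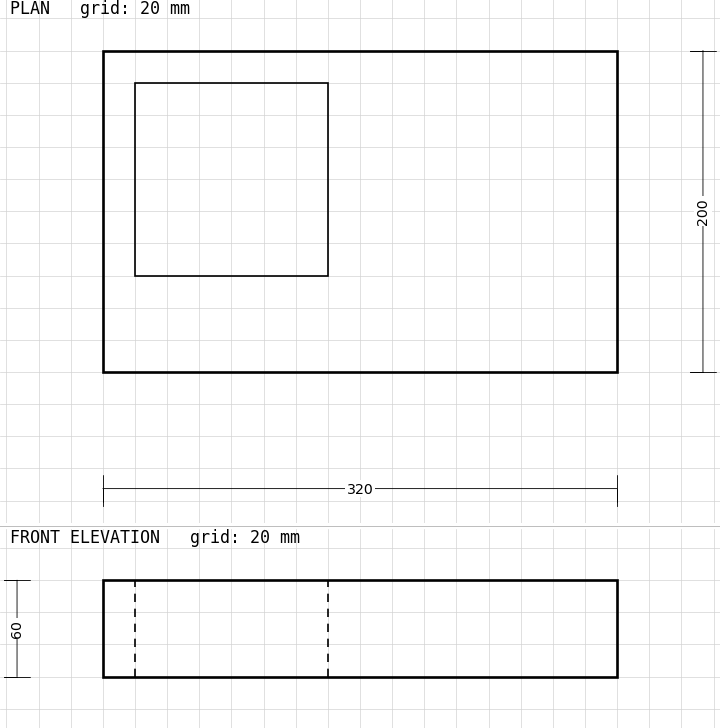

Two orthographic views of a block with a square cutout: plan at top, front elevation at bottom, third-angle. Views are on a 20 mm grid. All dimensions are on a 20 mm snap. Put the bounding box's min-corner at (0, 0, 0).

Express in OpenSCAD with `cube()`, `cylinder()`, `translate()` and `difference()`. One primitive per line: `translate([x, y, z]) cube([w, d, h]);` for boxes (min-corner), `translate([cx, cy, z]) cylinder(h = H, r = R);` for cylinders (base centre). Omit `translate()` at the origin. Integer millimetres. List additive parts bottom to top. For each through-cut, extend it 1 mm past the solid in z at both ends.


difference() {
  cube([320, 200, 60]);
  translate([20, 60, -1]) cube([120, 120, 62]);
}


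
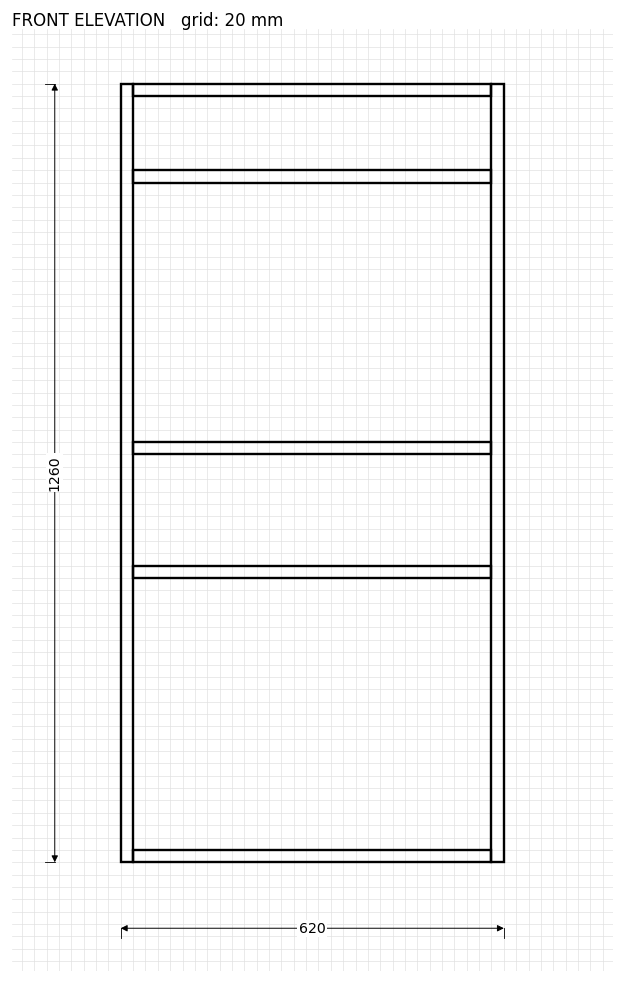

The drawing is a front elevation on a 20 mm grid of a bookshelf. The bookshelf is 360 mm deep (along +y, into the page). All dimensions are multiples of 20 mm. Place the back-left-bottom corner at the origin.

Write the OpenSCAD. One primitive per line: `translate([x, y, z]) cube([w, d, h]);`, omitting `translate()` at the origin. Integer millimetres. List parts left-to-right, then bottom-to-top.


cube([20, 360, 1260]);
translate([20, 0, 0]) cube([580, 360, 20]);
translate([20, 0, 460]) cube([580, 360, 20]);
translate([20, 0, 660]) cube([580, 360, 20]);
translate([20, 0, 1100]) cube([580, 360, 20]);
translate([20, 0, 1240]) cube([580, 360, 20]);
translate([600, 0, 0]) cube([20, 360, 1260]);


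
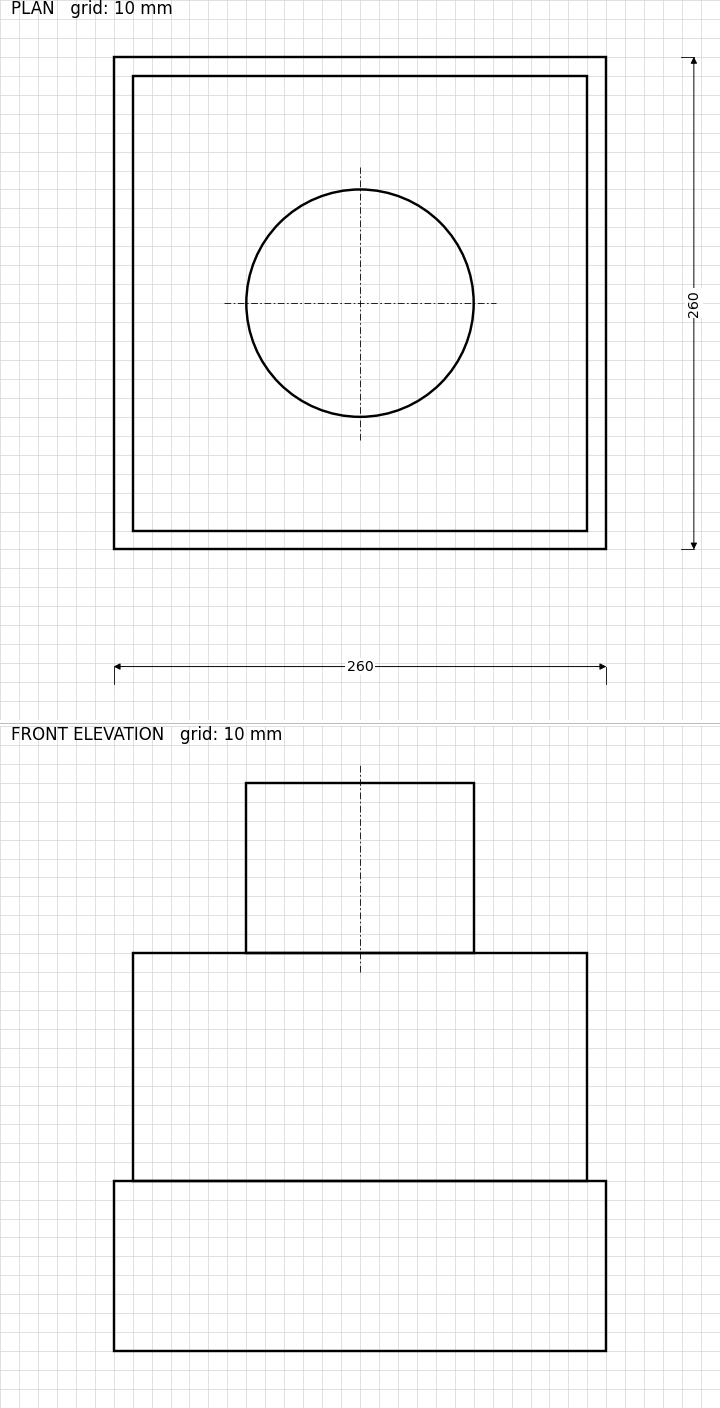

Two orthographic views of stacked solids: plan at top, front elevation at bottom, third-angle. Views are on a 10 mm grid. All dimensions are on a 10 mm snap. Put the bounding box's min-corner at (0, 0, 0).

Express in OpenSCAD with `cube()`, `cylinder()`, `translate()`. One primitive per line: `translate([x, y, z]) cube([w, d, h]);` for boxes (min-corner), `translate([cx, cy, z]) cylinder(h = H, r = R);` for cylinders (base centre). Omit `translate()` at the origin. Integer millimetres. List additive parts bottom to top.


cube([260, 260, 90]);
translate([10, 10, 90]) cube([240, 240, 120]);
translate([130, 130, 210]) cylinder(h = 90, r = 60);
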